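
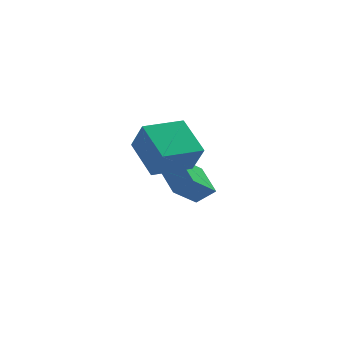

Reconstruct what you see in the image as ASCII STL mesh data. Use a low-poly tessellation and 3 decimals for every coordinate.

solid 
facet normal -0.556 -0.526 0.643
outer loop
vertex 1.257 1.569 0.488
vertex 0.423 1.633 -0.18
vertex 1.706 0.254 -0.2
endloop
endfacet
facet normal 0.779 -0.061 0.624
outer loop
vertex 2.797 1.287 -1.46
vertex 1.257 1.569 0.488
vertex 1.706 0.254 -0.2
endloop
endfacet
facet normal -0.556 -0.527 0.643
outer loop
vertex 1.706 0.254 -0.2
vertex 0.423 1.633 -0.18
vertex 0.873 0.319 -0.868
endloop
endfacet
facet normal 0.290 -0.848 -0.444
outer loop
vertex 0.873 0.319 -0.868
vertex 2.797 1.287 -1.46
vertex 1.706 0.254 -0.2
endloop
endfacet
facet normal -0.290 0.848 0.444
outer loop
vertex 1.257 1.569 0.488
vertex 1.514 2.666 -1.44
vertex 0.423 1.633 -0.18
endloop
endfacet
facet normal 0.779 -0.060 0.624
outer loop
vertex 2.347 2.601 -0.772
vertex 1.257 1.569 0.488
vertex 2.797 1.287 -1.46
endloop
endfacet
facet normal -0.290 0.848 0.444
outer loop
vertex 2.347 2.601 -0.772
vertex 1.514 2.666 -1.44
vertex 1.257 1.569 0.488
endloop
endfacet
facet normal -0.779 0.060 -0.625
outer loop
vertex 0.423 1.633 -0.18
vertex 1.514 2.666 -1.44
vertex 0.873 0.319 -0.868
endloop
endfacet
facet normal 0.290 -0.848 -0.444
outer loop
vertex 1.963 1.351 -2.128
vertex 2.797 1.287 -1.46
vertex 0.873 0.319 -0.868
endloop
endfacet
facet normal -0.779 0.061 -0.624
outer loop
vertex 0.873 0.319 -0.868
vertex 1.514 2.666 -1.44
vertex 1.963 1.351 -2.128
endloop
endfacet
facet normal 0.556 0.527 -0.643
outer loop
vertex 1.963 1.351 -2.128
vertex 2.347 2.601 -0.772
vertex 2.797 1.287 -1.46
endloop
endfacet
facet normal 0.557 0.526 -0.643
outer loop
vertex 1.514 2.666 -1.44
vertex 2.347 2.601 -0.772
vertex 1.963 1.351 -2.128
endloop
endfacet
facet normal -0.906 -0.416 0.079
outer loop
vertex 0.002 -4.162 3.656
vertex -0.642 -2.589 4.569
vertex -0.39 -3.558 2.34
endloop
endfacet
facet normal 0.334 -0.815 -0.474
outer loop
vertex 1.322 -2.771 2.191
vertex 0.002 -4.162 3.656
vertex -0.39 -3.558 2.34
endloop
endfacet
facet normal -0.906 -0.417 0.079
outer loop
vertex -0.39 -3.558 2.34
vertex -0.642 -2.589 4.569
vertex -1.034 -1.985 3.254
endloop
endfacet
facet normal -0.261 0.403 -0.877
outer loop
vertex -1.034 -1.985 3.254
vertex 1.322 -2.771 2.191
vertex -0.39 -3.558 2.34
endloop
endfacet
facet normal 0.261 -0.402 0.877
outer loop
vertex 0.002 -4.162 3.656
vertex 1.07 -1.802 4.42
vertex -0.642 -2.589 4.569
endloop
endfacet
facet normal 0.333 -0.815 -0.474
outer loop
vertex 1.714 -3.375 3.506
vertex 0.002 -4.162 3.656
vertex 1.322 -2.771 2.191
endloop
endfacet
facet normal 0.262 -0.402 0.877
outer loop
vertex 1.714 -3.375 3.506
vertex 1.07 -1.802 4.42
vertex 0.002 -4.162 3.656
endloop
endfacet
facet normal -0.333 0.815 0.474
outer loop
vertex -0.642 -2.589 4.569
vertex 1.07 -1.802 4.42
vertex -1.034 -1.985 3.254
endloop
endfacet
facet normal -0.262 0.402 -0.877
outer loop
vertex 0.678 -1.198 3.104
vertex 1.322 -2.771 2.191
vertex -1.034 -1.985 3.254
endloop
endfacet
facet normal -0.333 0.815 0.473
outer loop
vertex -1.034 -1.985 3.254
vertex 1.07 -1.802 4.42
vertex 0.678 -1.198 3.104
endloop
endfacet
facet normal 0.906 0.416 -0.079
outer loop
vertex 0.678 -1.198 3.104
vertex 1.714 -3.375 3.506
vertex 1.322 -2.771 2.191
endloop
endfacet
facet normal 0.906 0.417 -0.079
outer loop
vertex 1.07 -1.802 4.42
vertex 1.714 -3.375 3.506
vertex 0.678 -1.198 3.104
endloop
endfacet

endsolid


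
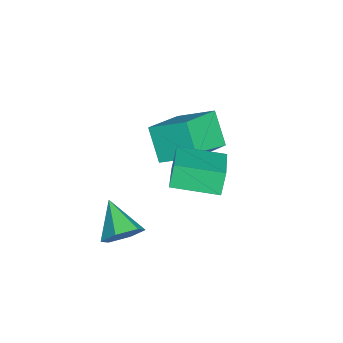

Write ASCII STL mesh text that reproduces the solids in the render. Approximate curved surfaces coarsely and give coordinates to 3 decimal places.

solid 
facet normal 0.694 0.472 -0.544
outer loop
vertex 2.468 -2.174 -1.096
vertex 1.976 -1.432 -1.08
vertex 2.578 -1.581 -0.442
endloop
endfacet
facet normal 0.357 -0.721 0.594
outer loop
vertex 2.468 -2.174 -1.096
vertex 2.578 -1.581 -0.442
vertex 0.804 -2.228 -0.16
endloop
endfacet
facet normal 0.694 0.471 -0.545
outer loop
vertex 2.578 -1.581 -0.442
vertex 1.976 -1.432 -1.08
vertex 2.087 -0.839 -0.426
endloop
endfacet
facet normal 0.133 0.067 0.989
outer loop
vertex 2.578 -1.581 -0.442
vertex 2.087 -0.839 -0.426
vertex 0.804 -2.228 -0.16
endloop
endfacet
facet normal 0.694 0.471 -0.545
outer loop
vertex 2.087 -0.839 -0.426
vertex 1.976 -1.432 -1.08
vertex 1.485 -0.69 -1.064
endloop
endfacet
facet normal -0.512 0.592 0.622
outer loop
vertex 2.087 -0.839 -0.426
vertex 1.485 -0.69 -1.064
vertex 0.804 -2.228 -0.16
endloop
endfacet
facet normal 0.694 0.471 -0.545
outer loop
vertex 1.485 -0.69 -1.064
vertex 1.976 -1.432 -1.08
vertex 1.374 -1.283 -1.718
endloop
endfacet
facet normal -0.933 0.330 -0.141
outer loop
vertex 1.485 -0.69 -1.064
vertex 1.374 -1.283 -1.718
vertex 0.804 -2.228 -0.16
endloop
endfacet
facet normal 0.694 0.472 -0.544
outer loop
vertex 1.374 -1.283 -1.718
vertex 1.976 -1.432 -1.08
vertex 1.866 -2.025 -1.734
endloop
endfacet
facet normal -0.708 -0.458 -0.537
outer loop
vertex 1.374 -1.283 -1.718
vertex 1.866 -2.025 -1.734
vertex 0.804 -2.228 -0.16
endloop
endfacet
facet normal 0.694 0.472 -0.544
outer loop
vertex 1.866 -2.025 -1.734
vertex 1.976 -1.432 -1.08
vertex 2.468 -2.174 -1.096
endloop
endfacet
facet normal -0.064 -0.983 -0.170
outer loop
vertex 1.866 -2.025 -1.734
vertex 2.468 -2.174 -1.096
vertex 0.804 -2.228 -0.16
endloop
endfacet
facet normal -0.499 -0.353 0.791
outer loop
vertex -1.777 -1.237 2.073
vertex -1.514 0.276 2.913
vertex -3.629 -0.458 1.252
endloop
endfacet
facet normal -0.151 -0.864 -0.480
outer loop
vertex -2.806 0.124 -0.053
vertex -1.777 -1.237 2.073
vertex -3.629 -0.458 1.252
endloop
endfacet
facet normal -0.499 -0.353 0.791
outer loop
vertex -3.629 -0.458 1.252
vertex -1.514 0.276 2.913
vertex -3.366 1.054 2.093
endloop
endfacet
facet normal -0.853 0.359 -0.378
outer loop
vertex -3.366 1.054 2.093
vertex -2.806 0.124 -0.053
vertex -3.629 -0.458 1.252
endloop
endfacet
facet normal 0.853 -0.358 0.378
outer loop
vertex -1.777 -1.237 2.073
vertex -0.691 0.858 1.608
vertex -1.514 0.276 2.913
endloop
endfacet
facet normal -0.150 -0.864 -0.480
outer loop
vertex -0.954 -0.654 0.767
vertex -1.777 -1.237 2.073
vertex -2.806 0.124 -0.053
endloop
endfacet
facet normal 0.854 -0.359 0.378
outer loop
vertex -0.954 -0.654 0.767
vertex -0.691 0.858 1.608
vertex -1.777 -1.237 2.073
endloop
endfacet
facet normal 0.150 0.864 0.480
outer loop
vertex -1.514 0.276 2.913
vertex -0.691 0.858 1.608
vertex -3.366 1.054 2.093
endloop
endfacet
facet normal -0.854 0.358 -0.378
outer loop
vertex -2.543 1.637 0.787
vertex -2.806 0.124 -0.053
vertex -3.366 1.054 2.093
endloop
endfacet
facet normal 0.150 0.864 0.480
outer loop
vertex -3.366 1.054 2.093
vertex -0.691 0.858 1.608
vertex -2.543 1.637 0.787
endloop
endfacet
facet normal 0.499 0.353 -0.792
outer loop
vertex -2.543 1.637 0.787
vertex -0.954 -0.654 0.767
vertex -2.806 0.124 -0.053
endloop
endfacet
facet normal 0.499 0.353 -0.791
outer loop
vertex -0.691 0.858 1.608
vertex -0.954 -0.654 0.767
vertex -2.543 1.637 0.787
endloop
endfacet
facet normal -0.921 -0.136 -0.366
outer loop
vertex 0.343 0.276 3.138
vertex 0.182 2.128 2.857
vertex 0.735 0.166 2.192
endloop
endfacet
facet normal 0.085 -0.985 0.150
outer loop
vertex 2.678 0.452 2.963
vertex 0.343 0.276 3.138
vertex 0.735 0.166 2.192
endloop
endfacet
facet normal -0.921 -0.136 -0.366
outer loop
vertex 0.735 0.166 2.192
vertex 0.182 2.128 2.857
vertex 0.574 2.018 1.911
endloop
endfacet
facet normal 0.380 -0.106 -0.919
outer loop
vertex 0.574 2.018 1.911
vertex 2.678 0.452 2.963
vertex 0.735 0.166 2.192
endloop
endfacet
facet normal -0.380 0.106 0.919
outer loop
vertex 0.343 0.276 3.138
vertex 2.125 2.414 3.628
vertex 0.182 2.128 2.857
endloop
endfacet
facet normal 0.085 -0.985 0.150
outer loop
vertex 2.286 0.562 3.909
vertex 0.343 0.276 3.138
vertex 2.678 0.452 2.963
endloop
endfacet
facet normal -0.380 0.106 0.919
outer loop
vertex 2.286 0.562 3.909
vertex 2.125 2.414 3.628
vertex 0.343 0.276 3.138
endloop
endfacet
facet normal -0.085 0.985 -0.150
outer loop
vertex 0.182 2.128 2.857
vertex 2.125 2.414 3.628
vertex 0.574 2.018 1.911
endloop
endfacet
facet normal 0.380 -0.106 -0.919
outer loop
vertex 2.517 2.304 2.682
vertex 2.678 0.452 2.963
vertex 0.574 2.018 1.911
endloop
endfacet
facet normal -0.085 0.985 -0.150
outer loop
vertex 0.574 2.018 1.911
vertex 2.125 2.414 3.628
vertex 2.517 2.304 2.682
endloop
endfacet
facet normal 0.921 0.136 0.366
outer loop
vertex 2.517 2.304 2.682
vertex 2.286 0.562 3.909
vertex 2.678 0.452 2.963
endloop
endfacet
facet normal 0.921 0.136 0.366
outer loop
vertex 2.125 2.414 3.628
vertex 2.286 0.562 3.909
vertex 2.517 2.304 2.682
endloop
endfacet

endsolid


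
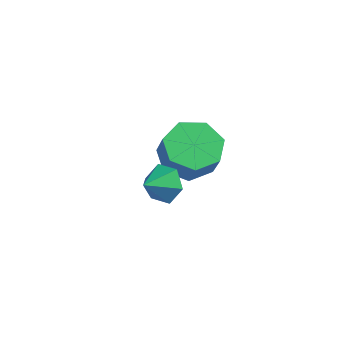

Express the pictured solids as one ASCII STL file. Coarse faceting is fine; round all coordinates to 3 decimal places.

solid 
facet normal -0.091 0.893 -0.441
outer loop
vertex -0.405 -0.228 0.485
vertex -0.946 -0.024 1.009
vertex -0.192 0.122 1.149
endloop
endfacet
facet normal 0.845 -0.535 0.011
outer loop
vertex -0.405 -0.228 0.485
vertex -0.192 0.122 1.149
vertex -0.854 -0.916 1.451
endloop
endfacet
facet normal -0.091 0.893 -0.441
outer loop
vertex -0.192 0.122 1.149
vertex -0.946 -0.024 1.009
vertex -0.733 0.326 1.673
endloop
endfacet
facet normal 0.643 -0.195 0.740
outer loop
vertex -0.192 0.122 1.149
vertex -0.733 0.326 1.673
vertex -0.854 -0.916 1.451
endloop
endfacet
facet normal -0.091 0.893 -0.441
outer loop
vertex -0.733 0.326 1.673
vertex -0.946 -0.024 1.009
vertex -1.486 0.18 1.533
endloop
endfacet
facet normal -0.150 -0.160 0.976
outer loop
vertex -0.733 0.326 1.673
vertex -1.486 0.18 1.533
vertex -0.854 -0.916 1.451
endloop
endfacet
facet normal -0.091 0.892 -0.442
outer loop
vertex -1.486 0.18 1.533
vertex -0.946 -0.024 1.009
vertex -1.699 -0.17 0.87
endloop
endfacet
facet normal -0.742 -0.464 0.483
outer loop
vertex -1.486 0.18 1.533
vertex -1.699 -0.17 0.87
vertex -0.854 -0.916 1.451
endloop
endfacet
facet normal -0.091 0.892 -0.442
outer loop
vertex -1.699 -0.17 0.87
vertex -0.946 -0.024 1.009
vertex -1.159 -0.374 0.346
endloop
endfacet
facet normal -0.542 -0.804 -0.245
outer loop
vertex -1.699 -0.17 0.87
vertex -1.159 -0.374 0.346
vertex -0.854 -0.916 1.451
endloop
endfacet
facet normal -0.091 0.892 -0.442
outer loop
vertex -1.159 -0.374 0.346
vertex -0.946 -0.024 1.009
vertex -0.405 -0.228 0.485
endloop
endfacet
facet normal 0.251 -0.840 -0.481
outer loop
vertex -1.159 -0.374 0.346
vertex -0.405 -0.228 0.485
vertex -0.854 -0.916 1.451
endloop
endfacet
facet normal -0.511 0.210 -0.834
outer loop
vertex -3.44 3.043 -2.011
vertex -4.18 3.584 -1.421
vertex -3.269 3.965 -1.883
endloop
endfacet
facet normal 0.840 -0.082 -0.536
outer loop
vertex -3.44 3.043 -2.011
vertex -3.269 3.965 -1.883
vertex -2.74 2.755 -0.869
endloop
endfacet
facet normal 0.840 -0.082 -0.536
outer loop
vertex -2.74 2.755 -0.869
vertex -3.269 3.965 -1.883
vertex -2.569 3.677 -0.741
endloop
endfacet
facet normal 0.511 -0.210 0.834
outer loop
vertex -2.74 2.755 -0.869
vertex -2.569 3.677 -0.741
vertex -3.48 3.296 -0.279
endloop
endfacet
facet normal -0.511 0.211 -0.834
outer loop
vertex -3.269 3.965 -1.883
vertex -4.18 3.584 -1.421
vertex -3.784 4.6 -1.407
endloop
endfacet
facet normal 0.665 0.711 -0.229
outer loop
vertex -3.269 3.965 -1.883
vertex -3.784 4.6 -1.407
vertex -2.569 3.677 -0.741
endloop
endfacet
facet normal 0.665 0.711 -0.229
outer loop
vertex -2.569 3.677 -0.741
vertex -3.784 4.6 -1.407
vertex -3.084 4.312 -0.265
endloop
endfacet
facet normal 0.511 -0.211 0.834
outer loop
vertex -2.569 3.677 -0.741
vertex -3.084 4.312 -0.265
vertex -3.48 3.296 -0.279
endloop
endfacet
facet normal -0.511 0.210 -0.834
outer loop
vertex -3.784 4.6 -1.407
vertex -4.18 3.584 -1.421
vertex -4.597 4.47 -0.942
endloop
endfacet
facet normal -0.011 0.968 0.251
outer loop
vertex -3.784 4.6 -1.407
vertex -4.597 4.47 -0.942
vertex -3.084 4.312 -0.265
endloop
endfacet
facet normal -0.011 0.968 0.251
outer loop
vertex -3.084 4.312 -0.265
vertex -4.597 4.47 -0.942
vertex -3.897 4.182 0.2
endloop
endfacet
facet normal 0.511 -0.210 0.834
outer loop
vertex -3.084 4.312 -0.265
vertex -3.897 4.182 0.2
vertex -3.48 3.296 -0.279
endloop
endfacet
facet normal -0.511 0.210 -0.834
outer loop
vertex -4.597 4.47 -0.942
vertex -4.18 3.584 -1.421
vertex -5.096 3.673 -0.837
endloop
endfacet
facet normal -0.679 0.496 0.541
outer loop
vertex -4.597 4.47 -0.942
vertex -5.096 3.673 -0.837
vertex -3.897 4.182 0.2
endloop
endfacet
facet normal -0.679 0.496 0.541
outer loop
vertex -3.897 4.182 0.2
vertex -5.096 3.673 -0.837
vertex -4.396 3.385 0.305
endloop
endfacet
facet normal 0.511 -0.210 0.834
outer loop
vertex -3.897 4.182 0.2
vertex -4.396 3.385 0.305
vertex -3.48 3.296 -0.279
endloop
endfacet
facet normal -0.511 0.210 -0.833
outer loop
vertex -5.096 3.673 -0.837
vertex -4.18 3.584 -1.421
vertex -4.905 2.809 -1.172
endloop
endfacet
facet normal -0.836 -0.349 0.424
outer loop
vertex -5.096 3.673 -0.837
vertex -4.905 2.809 -1.172
vertex -4.396 3.385 0.305
endloop
endfacet
facet normal -0.836 -0.349 0.424
outer loop
vertex -4.396 3.385 0.305
vertex -4.905 2.809 -1.172
vertex -4.205 2.521 -0.03
endloop
endfacet
facet normal 0.511 -0.210 0.833
outer loop
vertex -4.396 3.385 0.305
vertex -4.205 2.521 -0.03
vertex -3.48 3.296 -0.279
endloop
endfacet
facet normal -0.511 0.211 -0.833
outer loop
vertex -4.905 2.809 -1.172
vertex -4.18 3.584 -1.421
vertex -4.168 2.529 -1.695
endloop
endfacet
facet normal -0.363 -0.932 -0.013
outer loop
vertex -4.905 2.809 -1.172
vertex -4.168 2.529 -1.695
vertex -4.205 2.521 -0.03
endloop
endfacet
facet normal -0.363 -0.932 -0.013
outer loop
vertex -4.205 2.521 -0.03
vertex -4.168 2.529 -1.695
vertex -3.468 2.241 -0.553
endloop
endfacet
facet normal 0.511 -0.211 0.833
outer loop
vertex -4.205 2.521 -0.03
vertex -3.468 2.241 -0.553
vertex -3.48 3.296 -0.279
endloop
endfacet
facet normal -0.511 0.211 -0.834
outer loop
vertex -4.168 2.529 -1.695
vertex -4.18 3.584 -1.421
vertex -3.44 3.043 -2.011
endloop
endfacet
facet normal 0.383 -0.813 -0.440
outer loop
vertex -4.168 2.529 -1.695
vertex -3.44 3.043 -2.011
vertex -3.468 2.241 -0.553
endloop
endfacet
facet normal 0.383 -0.813 -0.440
outer loop
vertex -3.468 2.241 -0.553
vertex -3.44 3.043 -2.011
vertex -2.74 2.755 -0.869
endloop
endfacet
facet normal 0.511 -0.211 0.834
outer loop
vertex -3.468 2.241 -0.553
vertex -2.74 2.755 -0.869
vertex -3.48 3.296 -0.279
endloop
endfacet

endsolid


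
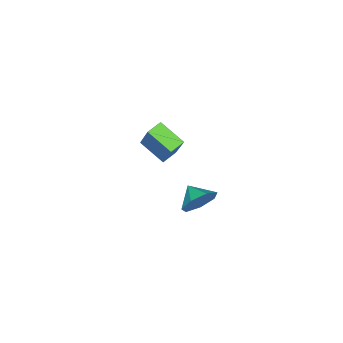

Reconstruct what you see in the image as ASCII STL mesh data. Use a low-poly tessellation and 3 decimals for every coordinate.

solid 
facet normal -0.354 -0.444 -0.823
outer loop
vertex -0.628 -0.844 1.085
vertex -1.394 -0.66 1.315
vertex -0.539 0.448 0.35
endloop
endfacet
facet normal 0.933 -0.224 -0.281
outer loop
vertex 0.174 1.34 2.005
vertex -0.628 -0.844 1.085
vertex -0.539 0.448 0.35
endloop
endfacet
facet normal -0.354 -0.444 -0.823
outer loop
vertex -0.539 0.448 0.35
vertex -1.394 -0.66 1.315
vertex -1.304 0.632 0.58
endloop
endfacet
facet normal 0.060 0.868 -0.494
outer loop
vertex -1.304 0.632 0.58
vertex 0.174 1.34 2.005
vertex -0.539 0.448 0.35
endloop
endfacet
facet normal -0.060 -0.868 0.494
outer loop
vertex -0.628 -0.844 1.085
vertex -0.681 0.232 2.97
vertex -1.394 -0.66 1.315
endloop
endfacet
facet normal 0.933 -0.225 -0.280
outer loop
vertex 0.084 0.048 2.74
vertex -0.628 -0.844 1.085
vertex 0.174 1.34 2.005
endloop
endfacet
facet normal -0.060 -0.868 0.494
outer loop
vertex 0.084 0.048 2.74
vertex -0.681 0.232 2.97
vertex -0.628 -0.844 1.085
endloop
endfacet
facet normal -0.933 0.225 0.281
outer loop
vertex -1.394 -0.66 1.315
vertex -0.681 0.232 2.97
vertex -1.304 0.632 0.58
endloop
endfacet
facet normal 0.060 0.868 -0.494
outer loop
vertex -0.592 1.524 2.235
vertex 0.174 1.34 2.005
vertex -1.304 0.632 0.58
endloop
endfacet
facet normal -0.933 0.224 0.281
outer loop
vertex -1.304 0.632 0.58
vertex -0.681 0.232 2.97
vertex -0.592 1.524 2.235
endloop
endfacet
facet normal 0.354 0.444 0.823
outer loop
vertex -0.592 1.524 2.235
vertex 0.084 0.048 2.74
vertex 0.174 1.34 2.005
endloop
endfacet
facet normal 0.354 0.444 0.823
outer loop
vertex -0.681 0.232 2.97
vertex 0.084 0.048 2.74
vertex -0.592 1.524 2.235
endloop
endfacet
facet normal 0.367 0.827 -0.426
outer loop
vertex -2.342 0.522 -4.613
vertex -2.684 1.063 -3.859
vertex -1.802 0.623 -3.952
endloop
endfacet
facet normal 0.308 -0.945 -0.107
outer loop
vertex -2.342 0.522 -4.613
vertex -1.802 0.623 -3.952
vertex -3.096 0.137 -3.381
endloop
endfacet
facet normal 0.367 0.827 -0.426
outer loop
vertex -1.802 0.623 -3.952
vertex -2.684 1.063 -3.859
vertex -1.928 1.056 -3.221
endloop
endfacet
facet normal 0.490 -0.710 0.505
outer loop
vertex -1.802 0.623 -3.952
vertex -1.928 1.056 -3.221
vertex -3.096 0.137 -3.381
endloop
endfacet
facet normal 0.367 0.827 -0.426
outer loop
vertex -1.928 1.056 -3.221
vertex -2.684 1.063 -3.859
vertex -2.623 1.494 -2.969
endloop
endfacet
facet normal 0.131 -0.330 0.935
outer loop
vertex -1.928 1.056 -3.221
vertex -2.623 1.494 -2.969
vertex -3.096 0.137 -3.381
endloop
endfacet
facet normal 0.367 0.827 -0.426
outer loop
vertex -2.623 1.494 -2.969
vertex -2.684 1.063 -3.859
vertex -3.364 1.607 -3.388
endloop
endfacet
facet normal -0.500 -0.087 0.861
outer loop
vertex -2.623 1.494 -2.969
vertex -3.364 1.607 -3.388
vertex -3.096 0.137 -3.381
endloop
endfacet
facet normal 0.367 0.827 -0.426
outer loop
vertex -3.364 1.607 -3.388
vertex -2.684 1.063 -3.859
vertex -3.594 1.311 -4.161
endloop
endfacet
facet normal -0.926 -0.167 0.339
outer loop
vertex -3.364 1.607 -3.388
vertex -3.594 1.311 -4.161
vertex -3.096 0.137 -3.381
endloop
endfacet
facet normal 0.367 0.827 -0.426
outer loop
vertex -3.594 1.311 -4.161
vertex -2.684 1.063 -3.859
vertex -3.139 0.828 -4.706
endloop
endfacet
facet normal -0.827 -0.509 -0.239
outer loop
vertex -3.594 1.311 -4.161
vertex -3.139 0.828 -4.706
vertex -3.096 0.137 -3.381
endloop
endfacet
facet normal 0.367 0.827 -0.427
outer loop
vertex -3.139 0.828 -4.706
vertex -2.684 1.063 -3.859
vertex -2.342 0.522 -4.613
endloop
endfacet
facet normal -0.277 -0.856 -0.437
outer loop
vertex -3.139 0.828 -4.706
vertex -2.342 0.522 -4.613
vertex -3.096 0.137 -3.381
endloop
endfacet

endsolid


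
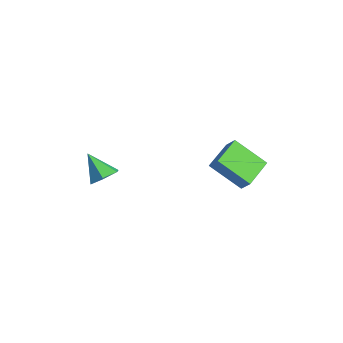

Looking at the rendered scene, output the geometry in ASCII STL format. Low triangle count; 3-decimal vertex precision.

solid 
facet normal -0.520 -0.583 0.624
outer loop
vertex 3.851 2.07 -0.126
vertex 2.797 3.515 0.345
vertex 3.285 1.871 -0.783
endloop
endfacet
facet normal 0.570 -0.781 -0.255
outer loop
vertex 4.403 3.125 -2.125
vertex 3.851 2.07 -0.126
vertex 3.285 1.871 -0.783
endloop
endfacet
facet normal -0.521 -0.583 0.624
outer loop
vertex 3.285 1.871 -0.783
vertex 2.797 3.515 0.345
vertex 2.231 3.317 -0.312
endloop
endfacet
facet normal -0.636 -0.223 -0.739
outer loop
vertex 2.231 3.317 -0.312
vertex 4.403 3.125 -2.125
vertex 3.285 1.871 -0.783
endloop
endfacet
facet normal 0.636 0.223 0.739
outer loop
vertex 3.851 2.07 -0.126
vertex 3.915 4.769 -0.997
vertex 2.797 3.515 0.345
endloop
endfacet
facet normal 0.570 -0.781 -0.255
outer loop
vertex 4.969 3.323 -1.468
vertex 3.851 2.07 -0.126
vertex 4.403 3.125 -2.125
endloop
endfacet
facet normal 0.636 0.223 0.738
outer loop
vertex 4.969 3.323 -1.468
vertex 3.915 4.769 -0.997
vertex 3.851 2.07 -0.126
endloop
endfacet
facet normal -0.570 0.781 0.255
outer loop
vertex 2.797 3.515 0.345
vertex 3.915 4.769 -0.997
vertex 2.231 3.317 -0.312
endloop
endfacet
facet normal -0.636 -0.223 -0.739
outer loop
vertex 3.349 4.57 -1.654
vertex 4.403 3.125 -2.125
vertex 2.231 3.317 -0.312
endloop
endfacet
facet normal -0.570 0.781 0.254
outer loop
vertex 2.231 3.317 -0.312
vertex 3.915 4.769 -0.997
vertex 3.349 4.57 -1.654
endloop
endfacet
facet normal 0.520 0.583 -0.624
outer loop
vertex 3.349 4.57 -1.654
vertex 4.969 3.323 -1.468
vertex 4.403 3.125 -2.125
endloop
endfacet
facet normal 0.520 0.583 -0.625
outer loop
vertex 3.915 4.769 -0.997
vertex 4.969 3.323 -1.468
vertex 3.349 4.57 -1.654
endloop
endfacet
facet normal 0.598 0.289 -0.747
outer loop
vertex -1.758 -1.768 -4.034
vertex -2.481 -1.404 -4.472
vertex -1.993 -0.891 -3.883
endloop
endfacet
facet normal 0.447 -0.034 0.894
outer loop
vertex -1.758 -1.768 -4.034
vertex -1.993 -0.891 -3.883
vertex -3.539 -1.916 -3.148
endloop
endfacet
facet normal 0.598 0.289 -0.747
outer loop
vertex -1.993 -0.891 -3.883
vertex -2.481 -1.404 -4.472
vertex -2.716 -0.528 -4.321
endloop
endfacet
facet normal -0.102 0.677 0.729
outer loop
vertex -1.993 -0.891 -3.883
vertex -2.716 -0.528 -4.321
vertex -3.539 -1.916 -3.148
endloop
endfacet
facet normal 0.597 0.289 -0.748
outer loop
vertex -2.716 -0.528 -4.321
vertex -2.481 -1.404 -4.472
vertex -3.204 -1.041 -4.909
endloop
endfacet
facet normal -0.794 0.591 0.143
outer loop
vertex -2.716 -0.528 -4.321
vertex -3.204 -1.041 -4.909
vertex -3.539 -1.916 -3.148
endloop
endfacet
facet normal 0.597 0.290 -0.748
outer loop
vertex -3.204 -1.041 -4.909
vertex -2.481 -1.404 -4.472
vertex -2.968 -1.917 -5.06
endloop
endfacet
facet normal -0.938 -0.204 -0.280
outer loop
vertex -3.204 -1.041 -4.909
vertex -2.968 -1.917 -5.06
vertex -3.539 -1.916 -3.148
endloop
endfacet
facet normal 0.598 0.289 -0.747
outer loop
vertex -2.968 -1.917 -5.06
vertex -2.481 -1.404 -4.472
vertex -2.245 -2.281 -4.622
endloop
endfacet
facet normal -0.390 -0.914 -0.116
outer loop
vertex -2.968 -1.917 -5.06
vertex -2.245 -2.281 -4.622
vertex -3.539 -1.916 -3.148
endloop
endfacet
facet normal 0.598 0.289 -0.747
outer loop
vertex -2.245 -2.281 -4.622
vertex -2.481 -1.404 -4.472
vertex -1.758 -1.768 -4.034
endloop
endfacet
facet normal 0.303 -0.828 0.471
outer loop
vertex -2.245 -2.281 -4.622
vertex -1.758 -1.768 -4.034
vertex -3.539 -1.916 -3.148
endloop
endfacet

endsolid


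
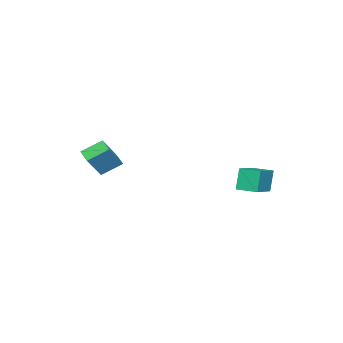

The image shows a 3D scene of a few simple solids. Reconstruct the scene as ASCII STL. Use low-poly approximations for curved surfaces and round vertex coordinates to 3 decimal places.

solid 
facet normal -0.948 -0.054 -0.314
outer loop
vertex -2.498 2.495 -1.911
vertex -2.563 3.643 -1.912
vertex -2.072 2.518 -3.202
endloop
endfacet
facet normal 0.057 -0.998 0.001
outer loop
vertex -0.337 2.617 -2.628
vertex -2.498 2.495 -1.911
vertex -2.072 2.518 -3.202
endloop
endfacet
facet normal -0.948 -0.054 -0.314
outer loop
vertex -2.072 2.518 -3.202
vertex -2.563 3.643 -1.912
vertex -2.137 3.666 -3.203
endloop
endfacet
facet normal 0.313 0.017 -0.950
outer loop
vertex -2.137 3.666 -3.203
vertex -0.337 2.617 -2.628
vertex -2.072 2.518 -3.202
endloop
endfacet
facet normal -0.313 -0.017 0.950
outer loop
vertex -2.498 2.495 -1.911
vertex -0.828 3.742 -1.338
vertex -2.563 3.643 -1.912
endloop
endfacet
facet normal 0.057 -0.998 0.001
outer loop
vertex -0.763 2.594 -1.337
vertex -2.498 2.495 -1.911
vertex -0.337 2.617 -2.628
endloop
endfacet
facet normal -0.313 -0.017 0.950
outer loop
vertex -0.763 2.594 -1.337
vertex -0.828 3.742 -1.338
vertex -2.498 2.495 -1.911
endloop
endfacet
facet normal -0.057 0.998 -0.001
outer loop
vertex -2.563 3.643 -1.912
vertex -0.828 3.742 -1.338
vertex -2.137 3.666 -3.203
endloop
endfacet
facet normal 0.313 0.017 -0.950
outer loop
vertex -0.402 3.765 -2.629
vertex -0.337 2.617 -2.628
vertex -2.137 3.666 -3.203
endloop
endfacet
facet normal -0.057 0.998 -0.001
outer loop
vertex -2.137 3.666 -3.203
vertex -0.828 3.742 -1.338
vertex -0.402 3.765 -2.629
endloop
endfacet
facet normal 0.948 0.054 0.314
outer loop
vertex -0.402 3.765 -2.629
vertex -0.763 2.594 -1.337
vertex -0.337 2.617 -2.628
endloop
endfacet
facet normal 0.948 0.054 0.314
outer loop
vertex -0.828 3.742 -1.338
vertex -0.763 2.594 -1.337
vertex -0.402 3.765 -2.629
endloop
endfacet
facet normal -0.624 0.109 -0.774
outer loop
vertex 1.462 -4.49 -1.676
vertex 0.754 -3.618 -0.982
vertex 1.99 -3.798 -2.005
endloop
endfacet
facet normal 0.537 -0.660 -0.526
outer loop
vertex 3.046 -3.982 -0.698
vertex 1.462 -4.49 -1.676
vertex 1.99 -3.798 -2.005
endloop
endfacet
facet normal -0.624 0.109 -0.774
outer loop
vertex 1.99 -3.798 -2.005
vertex 0.754 -3.618 -0.982
vertex 1.282 -2.927 -1.311
endloop
endfacet
facet normal 0.568 0.743 -0.354
outer loop
vertex 1.282 -2.927 -1.311
vertex 3.046 -3.982 -0.698
vertex 1.99 -3.798 -2.005
endloop
endfacet
facet normal -0.568 -0.743 0.354
outer loop
vertex 1.462 -4.49 -1.676
vertex 1.81 -3.802 0.325
vertex 0.754 -3.618 -0.982
endloop
endfacet
facet normal 0.536 -0.660 -0.526
outer loop
vertex 2.518 -4.673 -0.369
vertex 1.462 -4.49 -1.676
vertex 3.046 -3.982 -0.698
endloop
endfacet
facet normal -0.567 -0.743 0.354
outer loop
vertex 2.518 -4.673 -0.369
vertex 1.81 -3.802 0.325
vertex 1.462 -4.49 -1.676
endloop
endfacet
facet normal -0.536 0.660 0.526
outer loop
vertex 0.754 -3.618 -0.982
vertex 1.81 -3.802 0.325
vertex 1.282 -2.927 -1.311
endloop
endfacet
facet normal 0.568 0.743 -0.355
outer loop
vertex 2.338 -3.11 -0.004
vertex 3.046 -3.982 -0.698
vertex 1.282 -2.927 -1.311
endloop
endfacet
facet normal -0.537 0.660 0.526
outer loop
vertex 1.282 -2.927 -1.311
vertex 1.81 -3.802 0.325
vertex 2.338 -3.11 -0.004
endloop
endfacet
facet normal 0.624 -0.109 0.774
outer loop
vertex 2.338 -3.11 -0.004
vertex 2.518 -4.673 -0.369
vertex 3.046 -3.982 -0.698
endloop
endfacet
facet normal 0.624 -0.109 0.773
outer loop
vertex 1.81 -3.802 0.325
vertex 2.518 -4.673 -0.369
vertex 2.338 -3.11 -0.004
endloop
endfacet

endsolid


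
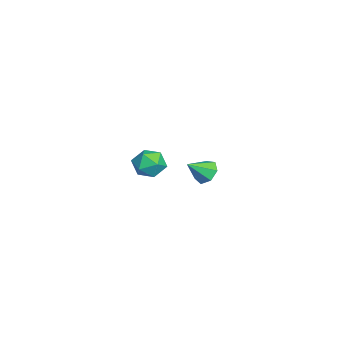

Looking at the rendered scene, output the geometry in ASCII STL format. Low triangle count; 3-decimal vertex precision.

solid 
facet normal -0.730 0.343 0.592
outer loop
vertex 3.067 -2.947 1.308
vertex 3.206 -3.588 1.851
vertex 3.626 -2.853 1.943
endloop
endfacet
facet normal -0.417 0.878 0.237
outer loop
vertex 3.067 -2.947 1.308
vertex 3.626 -2.853 1.943
vertex 3.81 -2.556 1.167
endloop
endfacet
facet normal -0.480 0.746 -0.461
outer loop
vertex 3.067 -2.947 1.308
vertex 3.81 -2.556 1.167
vertex 3.504 -3.107 0.594
endloop
endfacet
facet normal -0.833 0.130 -0.539
outer loop
vertex 3.067 -2.947 1.308
vertex 3.504 -3.107 0.594
vertex 3.131 -3.745 1.017
endloop
endfacet
facet normal -0.987 -0.120 0.111
outer loop
vertex 3.067 -2.947 1.308
vertex 3.131 -3.745 1.017
vertex 3.206 -3.588 1.851
endloop
endfacet
facet normal 0.277 0.874 0.400
outer loop
vertex 3.81 -2.556 1.167
vertex 3.626 -2.853 1.943
vertex 4.409 -2.955 1.623
endloop
endfacet
facet normal -0.229 0.009 0.973
outer loop
vertex 3.626 -2.853 1.943
vertex 3.206 -3.588 1.851
vertex 4.036 -3.593 2.046
endloop
endfacet
facet normal -0.643 -0.740 0.197
outer loop
vertex 3.206 -3.588 1.851
vertex 3.131 -3.745 1.017
vertex 3.73 -4.144 1.473
endloop
endfacet
facet normal -0.393 -0.337 -0.855
outer loop
vertex 3.131 -3.745 1.017
vertex 3.504 -3.107 0.594
vertex 3.914 -3.847 0.697
endloop
endfacet
facet normal 0.175 0.661 -0.729
outer loop
vertex 3.504 -3.107 0.594
vertex 3.81 -2.556 1.167
vertex 4.334 -3.112 0.789
endloop
endfacet
facet normal 0.833 -0.130 0.539
outer loop
vertex 4.473 -3.753 1.332
vertex 4.409 -2.955 1.623
vertex 4.036 -3.593 2.046
endloop
endfacet
facet normal 0.480 -0.746 0.461
outer loop
vertex 4.473 -3.753 1.332
vertex 4.036 -3.593 2.046
vertex 3.73 -4.144 1.473
endloop
endfacet
facet normal 0.417 -0.878 -0.237
outer loop
vertex 4.473 -3.753 1.332
vertex 3.73 -4.144 1.473
vertex 3.914 -3.847 0.697
endloop
endfacet
facet normal 0.730 -0.343 -0.592
outer loop
vertex 4.473 -3.753 1.332
vertex 3.914 -3.847 0.697
vertex 4.334 -3.112 0.789
endloop
endfacet
facet normal 0.987 0.120 -0.111
outer loop
vertex 4.473 -3.753 1.332
vertex 4.334 -3.112 0.789
vertex 4.409 -2.955 1.623
endloop
endfacet
facet normal 0.393 0.337 0.855
outer loop
vertex 4.036 -3.593 2.046
vertex 4.409 -2.955 1.623
vertex 3.626 -2.853 1.943
endloop
endfacet
facet normal -0.175 -0.661 0.729
outer loop
vertex 3.73 -4.144 1.473
vertex 4.036 -3.593 2.046
vertex 3.206 -3.588 1.851
endloop
endfacet
facet normal -0.277 -0.874 -0.400
outer loop
vertex 3.914 -3.847 0.697
vertex 3.73 -4.144 1.473
vertex 3.131 -3.745 1.017
endloop
endfacet
facet normal 0.229 -0.009 -0.973
outer loop
vertex 4.334 -3.112 0.789
vertex 3.914 -3.847 0.697
vertex 3.504 -3.107 0.594
endloop
endfacet
facet normal 0.643 0.740 -0.197
outer loop
vertex 4.409 -2.955 1.623
vertex 4.334 -3.112 0.789
vertex 3.81 -2.556 1.167
endloop
endfacet
facet normal -0.386 0.684 -0.619
outer loop
vertex -1.843 -0.717 -2.951
vertex -2.543 -0.962 -2.785
vertex -2.136 -0.42 -2.44
endloop
endfacet
facet normal 0.895 0.192 0.402
outer loop
vertex -1.843 -0.717 -2.951
vertex -2.136 -0.42 -2.44
vertex -2.037 -1.858 -1.975
endloop
endfacet
facet normal -0.386 0.684 -0.619
outer loop
vertex -2.136 -0.42 -2.44
vertex -2.543 -0.962 -2.785
vertex -2.736 -0.532 -2.189
endloop
endfacet
facet normal 0.317 0.312 0.896
outer loop
vertex -2.136 -0.42 -2.44
vertex -2.736 -0.532 -2.189
vertex -2.037 -1.858 -1.975
endloop
endfacet
facet normal -0.385 0.685 -0.619
outer loop
vertex -2.736 -0.532 -2.189
vertex -2.543 -0.962 -2.785
vertex -3.19 -0.967 -2.388
endloop
endfacet
facet normal -0.366 -0.043 0.930
outer loop
vertex -2.736 -0.532 -2.189
vertex -3.19 -0.967 -2.388
vertex -2.037 -1.858 -1.975
endloop
endfacet
facet normal -0.385 0.685 -0.618
outer loop
vertex -3.19 -0.967 -2.388
vertex -2.543 -0.962 -2.785
vertex -3.157 -1.398 -2.886
endloop
endfacet
facet normal -0.638 -0.603 0.480
outer loop
vertex -3.19 -0.967 -2.388
vertex -3.157 -1.398 -2.886
vertex -2.037 -1.858 -1.975
endloop
endfacet
facet normal -0.384 0.685 -0.619
outer loop
vertex -3.157 -1.398 -2.886
vertex -2.543 -0.962 -2.785
vertex -2.661 -1.501 -3.308
endloop
endfacet
facet normal -0.295 -0.948 -0.116
outer loop
vertex -3.157 -1.398 -2.886
vertex -2.661 -1.501 -3.308
vertex -2.037 -1.858 -1.975
endloop
endfacet
facet normal -0.386 0.684 -0.618
outer loop
vertex -2.661 -1.501 -3.308
vertex -2.543 -0.962 -2.785
vertex -2.076 -1.197 -3.337
endloop
endfacet
facet normal 0.405 -0.818 -0.409
outer loop
vertex -2.661 -1.501 -3.308
vertex -2.076 -1.197 -3.337
vertex -2.037 -1.858 -1.975
endloop
endfacet
facet normal -0.386 0.685 -0.618
outer loop
vertex -2.076 -1.197 -3.337
vertex -2.543 -0.962 -2.785
vertex -1.843 -0.717 -2.951
endloop
endfacet
facet normal 0.934 -0.311 -0.177
outer loop
vertex -2.076 -1.197 -3.337
vertex -1.843 -0.717 -2.951
vertex -2.037 -1.858 -1.975
endloop
endfacet

endsolid


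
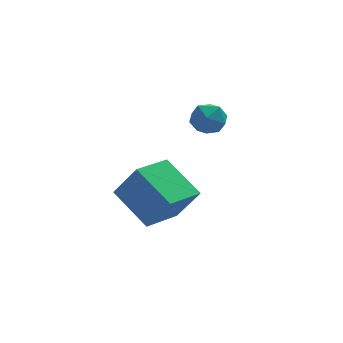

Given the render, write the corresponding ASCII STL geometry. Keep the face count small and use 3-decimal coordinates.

solid 
facet normal -0.760 -0.619 0.197
outer loop
vertex -0.122 -2.492 2.622
vertex -0.938 -1.973 1.105
vertex 0.865 -4.04 1.561
endloop
endfacet
facet normal 0.454 -0.289 0.843
outer loop
vertex 2.278 -2.887 1.195
vertex -0.122 -2.492 2.622
vertex 0.865 -4.04 1.561
endloop
endfacet
facet normal -0.760 -0.619 0.197
outer loop
vertex 0.865 -4.04 1.561
vertex -0.938 -1.973 1.105
vertex 0.048 -3.52 0.044
endloop
endfacet
facet normal 0.466 -0.730 -0.501
outer loop
vertex 0.048 -3.52 0.044
vertex 2.278 -2.887 1.195
vertex 0.865 -4.04 1.561
endloop
endfacet
facet normal -0.466 0.730 0.500
outer loop
vertex -0.122 -2.492 2.622
vertex 0.475 -0.82 0.739
vertex -0.938 -1.973 1.105
endloop
endfacet
facet normal 0.454 -0.289 0.843
outer loop
vertex 1.292 -1.34 2.256
vertex -0.122 -2.492 2.622
vertex 2.278 -2.887 1.195
endloop
endfacet
facet normal -0.465 0.730 0.501
outer loop
vertex 1.292 -1.34 2.256
vertex 0.475 -0.82 0.739
vertex -0.122 -2.492 2.622
endloop
endfacet
facet normal -0.454 0.289 -0.843
outer loop
vertex -0.938 -1.973 1.105
vertex 0.475 -0.82 0.739
vertex 0.048 -3.52 0.044
endloop
endfacet
facet normal 0.465 -0.730 -0.500
outer loop
vertex 1.462 -2.368 -0.322
vertex 2.278 -2.887 1.195
vertex 0.048 -3.52 0.044
endloop
endfacet
facet normal -0.454 0.289 -0.843
outer loop
vertex 0.048 -3.52 0.044
vertex 0.475 -0.82 0.739
vertex 1.462 -2.368 -0.322
endloop
endfacet
facet normal 0.760 0.619 -0.197
outer loop
vertex 1.462 -2.368 -0.322
vertex 1.292 -1.34 2.256
vertex 2.278 -2.887 1.195
endloop
endfacet
facet normal 0.760 0.619 -0.197
outer loop
vertex 0.475 -0.82 0.739
vertex 1.292 -1.34 2.256
vertex 1.462 -2.368 -0.322
endloop
endfacet
facet normal 0.137 0.369 0.919
outer loop
vertex 3.902 2.53 2.808
vertex 3.254 1.998 3.118
vertex 4.101 1.711 3.107
endloop
endfacet
facet normal 0.745 0.381 0.547
outer loop
vertex 3.902 2.53 2.808
vertex 4.101 1.711 3.107
vertex 4.488 2.021 2.364
endloop
endfacet
facet normal 0.637 0.770 -0.042
outer loop
vertex 3.902 2.53 2.808
vertex 4.488 2.021 2.364
vertex 3.881 2.499 1.915
endloop
endfacet
facet normal -0.039 0.999 -0.034
outer loop
vertex 3.902 2.53 2.808
vertex 3.881 2.499 1.915
vertex 3.118 2.485 2.381
endloop
endfacet
facet normal -0.348 0.751 0.561
outer loop
vertex 3.902 2.53 2.808
vertex 3.118 2.485 2.381
vertex 3.254 1.998 3.118
endloop
endfacet
facet normal 0.893 -0.288 0.345
outer loop
vertex 4.488 2.021 2.364
vertex 4.101 1.711 3.107
vertex 4.202 1.175 2.399
endloop
endfacet
facet normal -0.092 -0.307 0.947
outer loop
vertex 4.101 1.711 3.107
vertex 3.254 1.998 3.118
vertex 3.439 1.161 2.865
endloop
endfacet
facet normal -0.876 0.311 0.368
outer loop
vertex 3.254 1.998 3.118
vertex 3.118 2.485 2.381
vertex 2.832 1.639 2.416
endloop
endfacet
facet normal -0.375 0.712 -0.593
outer loop
vertex 3.118 2.485 2.381
vertex 3.881 2.499 1.915
vertex 3.219 1.949 1.673
endloop
endfacet
facet normal 0.718 0.342 -0.606
outer loop
vertex 3.881 2.499 1.915
vertex 4.488 2.021 2.364
vertex 4.066 1.662 1.662
endloop
endfacet
facet normal 0.039 -0.999 0.034
outer loop
vertex 3.418 1.13 1.972
vertex 4.202 1.175 2.399
vertex 3.439 1.161 2.865
endloop
endfacet
facet normal -0.637 -0.770 0.042
outer loop
vertex 3.418 1.13 1.972
vertex 3.439 1.161 2.865
vertex 2.832 1.639 2.416
endloop
endfacet
facet normal -0.745 -0.381 -0.547
outer loop
vertex 3.418 1.13 1.972
vertex 2.832 1.639 2.416
vertex 3.219 1.949 1.673
endloop
endfacet
facet normal -0.137 -0.369 -0.919
outer loop
vertex 3.418 1.13 1.972
vertex 3.219 1.949 1.673
vertex 4.066 1.662 1.662
endloop
endfacet
facet normal 0.348 -0.751 -0.561
outer loop
vertex 3.418 1.13 1.972
vertex 4.066 1.662 1.662
vertex 4.202 1.175 2.399
endloop
endfacet
facet normal 0.375 -0.712 0.593
outer loop
vertex 3.439 1.161 2.865
vertex 4.202 1.175 2.399
vertex 4.101 1.711 3.107
endloop
endfacet
facet normal -0.718 -0.342 0.606
outer loop
vertex 2.832 1.639 2.416
vertex 3.439 1.161 2.865
vertex 3.254 1.998 3.118
endloop
endfacet
facet normal -0.893 0.288 -0.345
outer loop
vertex 3.219 1.949 1.673
vertex 2.832 1.639 2.416
vertex 3.118 2.485 2.381
endloop
endfacet
facet normal 0.092 0.307 -0.947
outer loop
vertex 4.066 1.662 1.662
vertex 3.219 1.949 1.673
vertex 3.881 2.499 1.915
endloop
endfacet
facet normal 0.876 -0.311 -0.368
outer loop
vertex 4.202 1.175 2.399
vertex 4.066 1.662 1.662
vertex 4.488 2.021 2.364
endloop
endfacet

endsolid


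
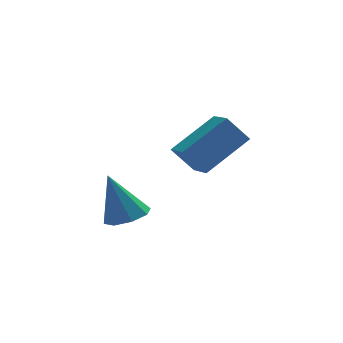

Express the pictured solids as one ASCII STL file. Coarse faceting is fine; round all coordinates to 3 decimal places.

solid 
facet normal 0.292 -0.211 -0.933
outer loop
vertex 0.039 -0.458 -2.893
vertex -0.716 -0.481 -3.124
vertex -0.163 0.081 -3.078
endloop
endfacet
facet normal 0.722 0.451 0.525
outer loop
vertex 0.039 -0.458 -2.893
vertex -0.163 0.081 -3.078
vertex -1.244 -0.099 -1.436
endloop
endfacet
facet normal 0.292 -0.211 -0.933
outer loop
vertex -0.163 0.081 -3.078
vertex -0.716 -0.481 -3.124
vertex -0.689 0.291 -3.29
endloop
endfacet
facet normal 0.260 0.926 0.273
outer loop
vertex -0.163 0.081 -3.078
vertex -0.689 0.291 -3.29
vertex -1.244 -0.099 -1.436
endloop
endfacet
facet normal 0.293 -0.211 -0.933
outer loop
vertex -0.689 0.291 -3.29
vertex -0.716 -0.481 -3.124
vertex -1.23 0.048 -3.405
endloop
endfacet
facet normal -0.420 0.905 0.065
outer loop
vertex -0.689 0.291 -3.29
vertex -1.23 0.048 -3.405
vertex -1.244 -0.099 -1.436
endloop
endfacet
facet normal 0.292 -0.212 -0.933
outer loop
vertex -1.23 0.048 -3.405
vertex -0.716 -0.481 -3.124
vertex -1.471 -0.505 -3.355
endloop
endfacet
facet normal -0.916 0.401 0.023
outer loop
vertex -1.23 0.048 -3.405
vertex -1.471 -0.505 -3.355
vertex -1.244 -0.099 -1.436
endloop
endfacet
facet normal 0.292 -0.211 -0.933
outer loop
vertex -1.471 -0.505 -3.355
vertex -0.716 -0.481 -3.124
vertex -1.269 -1.043 -3.17
endloop
endfacet
facet normal -0.940 -0.293 0.173
outer loop
vertex -1.471 -0.505 -3.355
vertex -1.269 -1.043 -3.17
vertex -1.244 -0.099 -1.436
endloop
endfacet
facet normal 0.292 -0.211 -0.933
outer loop
vertex -1.269 -1.043 -3.17
vertex -0.716 -0.481 -3.124
vertex -0.743 -1.253 -2.958
endloop
endfacet
facet normal -0.478 -0.768 0.425
outer loop
vertex -1.269 -1.043 -3.17
vertex -0.743 -1.253 -2.958
vertex -1.244 -0.099 -1.436
endloop
endfacet
facet normal 0.292 -0.211 -0.933
outer loop
vertex -0.743 -1.253 -2.958
vertex -0.716 -0.481 -3.124
vertex -0.201 -1.01 -2.843
endloop
endfacet
facet normal 0.201 -0.748 0.633
outer loop
vertex -0.743 -1.253 -2.958
vertex -0.201 -1.01 -2.843
vertex -1.244 -0.099 -1.436
endloop
endfacet
facet normal 0.292 -0.211 -0.933
outer loop
vertex -0.201 -1.01 -2.843
vertex -0.716 -0.481 -3.124
vertex 0.039 -0.458 -2.893
endloop
endfacet
facet normal 0.698 -0.242 0.674
outer loop
vertex -0.201 -1.01 -2.843
vertex 0.039 -0.458 -2.893
vertex -1.244 -0.099 -1.436
endloop
endfacet
facet normal -0.792 -0.270 -0.547
outer loop
vertex 1.569 1.482 -1.516
vertex 1.462 2.672 -1.948
vertex 2.294 1.214 -2.433
endloop
endfacet
facet normal 0.084 -0.936 0.340
outer loop
vertex 3.918 1.768 -1.312
vertex 1.569 1.482 -1.516
vertex 2.294 1.214 -2.433
endloop
endfacet
facet normal -0.793 -0.270 -0.547
outer loop
vertex 2.294 1.214 -2.433
vertex 1.462 2.672 -1.948
vertex 2.187 2.403 -2.866
endloop
endfacet
facet normal 0.604 -0.224 -0.765
outer loop
vertex 2.187 2.403 -2.866
vertex 3.918 1.768 -1.312
vertex 2.294 1.214 -2.433
endloop
endfacet
facet normal -0.604 0.223 0.765
outer loop
vertex 1.569 1.482 -1.516
vertex 3.086 3.226 -0.827
vertex 1.462 2.672 -1.948
endloop
endfacet
facet normal 0.084 -0.936 0.341
outer loop
vertex 3.193 2.037 -0.394
vertex 1.569 1.482 -1.516
vertex 3.918 1.768 -1.312
endloop
endfacet
facet normal -0.605 0.224 0.764
outer loop
vertex 3.193 2.037 -0.394
vertex 3.086 3.226 -0.827
vertex 1.569 1.482 -1.516
endloop
endfacet
facet normal -0.084 0.936 -0.341
outer loop
vertex 1.462 2.672 -1.948
vertex 3.086 3.226 -0.827
vertex 2.187 2.403 -2.866
endloop
endfacet
facet normal 0.605 -0.223 -0.765
outer loop
vertex 3.811 2.958 -1.744
vertex 3.918 1.768 -1.312
vertex 2.187 2.403 -2.866
endloop
endfacet
facet normal -0.085 0.936 -0.341
outer loop
vertex 2.187 2.403 -2.866
vertex 3.086 3.226 -0.827
vertex 3.811 2.958 -1.744
endloop
endfacet
facet normal 0.793 0.270 0.547
outer loop
vertex 3.811 2.958 -1.744
vertex 3.193 2.037 -0.394
vertex 3.918 1.768 -1.312
endloop
endfacet
facet normal 0.792 0.271 0.547
outer loop
vertex 3.086 3.226 -0.827
vertex 3.193 2.037 -0.394
vertex 3.811 2.958 -1.744
endloop
endfacet

endsolid


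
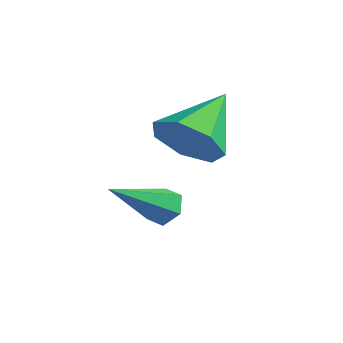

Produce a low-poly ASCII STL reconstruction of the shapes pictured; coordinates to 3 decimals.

solid 
facet normal -0.058 0.851 -0.523
outer loop
vertex -0.459 -1.42 -3.679
vertex -1.027 -1.44 -3.649
vertex -0.73 -1.171 -3.244
endloop
endfacet
facet normal 0.865 0.075 0.496
outer loop
vertex -0.459 -1.42 -3.679
vertex -0.73 -1.171 -3.244
vertex -0.913 -3.1 -2.631
endloop
endfacet
facet normal -0.060 0.851 -0.521
outer loop
vertex -0.73 -1.171 -3.244
vertex -1.027 -1.44 -3.649
vertex -1.298 -1.192 -3.213
endloop
endfacet
facet normal 0.041 0.299 0.953
outer loop
vertex -0.73 -1.171 -3.244
vertex -1.298 -1.192 -3.213
vertex -0.913 -3.1 -2.631
endloop
endfacet
facet normal -0.060 0.851 -0.521
outer loop
vertex -1.298 -1.192 -3.213
vertex -1.027 -1.44 -3.649
vertex -1.596 -1.461 -3.618
endloop
endfacet
facet normal -0.810 0.015 0.586
outer loop
vertex -1.298 -1.192 -3.213
vertex -1.596 -1.461 -3.618
vertex -0.913 -3.1 -2.631
endloop
endfacet
facet normal -0.060 0.851 -0.521
outer loop
vertex -1.596 -1.461 -3.618
vertex -1.027 -1.44 -3.649
vertex -1.325 -1.709 -4.054
endloop
endfacet
facet normal -0.836 -0.493 -0.240
outer loop
vertex -1.596 -1.461 -3.618
vertex -1.325 -1.709 -4.054
vertex -0.913 -3.1 -2.631
endloop
endfacet
facet normal -0.057 0.851 -0.523
outer loop
vertex -1.325 -1.709 -4.054
vertex -1.027 -1.44 -3.649
vertex -0.756 -1.689 -4.084
endloop
endfacet
facet normal -0.012 -0.717 -0.697
outer loop
vertex -1.325 -1.709 -4.054
vertex -0.756 -1.689 -4.084
vertex -0.913 -3.1 -2.631
endloop
endfacet
facet normal -0.058 0.851 -0.523
outer loop
vertex -0.756 -1.689 -4.084
vertex -1.027 -1.44 -3.649
vertex -0.459 -1.42 -3.679
endloop
endfacet
facet normal 0.840 -0.432 -0.329
outer loop
vertex -0.756 -1.689 -4.084
vertex -0.459 -1.42 -3.679
vertex -0.913 -3.1 -2.631
endloop
endfacet
facet normal 0.220 -0.783 -0.581
outer loop
vertex 0.514 -0.917 -1.672
vertex -0.297 -1.351 -1.394
vertex -0.158 -0.76 -2.138
endloop
endfacet
facet normal 0.402 0.869 -0.287
outer loop
vertex 0.514 -0.917 -1.672
vertex -0.158 -0.76 -2.138
vertex -0.703 0.091 -0.326
endloop
endfacet
facet normal 0.222 -0.783 -0.581
outer loop
vertex -0.158 -0.76 -2.138
vertex -0.297 -1.351 -1.394
vertex -0.934 -1.049 -2.045
endloop
endfacet
facet normal -0.356 0.800 -0.483
outer loop
vertex -0.158 -0.76 -2.138
vertex -0.934 -1.049 -2.045
vertex -0.703 0.091 -0.326
endloop
endfacet
facet normal 0.221 -0.784 -0.580
outer loop
vertex -0.934 -1.049 -2.045
vertex -0.297 -1.351 -1.394
vertex -1.23 -1.564 -1.462
endloop
endfacet
facet normal -0.916 0.380 -0.129
outer loop
vertex -0.934 -1.049 -2.045
vertex -1.23 -1.564 -1.462
vertex -0.703 0.091 -0.326
endloop
endfacet
facet normal 0.221 -0.784 -0.580
outer loop
vertex -1.23 -1.564 -1.462
vertex -0.297 -1.351 -1.394
vertex -0.823 -1.919 -0.827
endloop
endfacet
facet normal -0.858 -0.075 0.508
outer loop
vertex -1.23 -1.564 -1.462
vertex -0.823 -1.919 -0.827
vertex -0.703 0.091 -0.326
endloop
endfacet
facet normal 0.221 -0.784 -0.581
outer loop
vertex -0.823 -1.919 -0.827
vertex -0.297 -1.351 -1.394
vertex -0.019 -1.846 -0.62
endloop
endfacet
facet normal -0.224 -0.223 0.949
outer loop
vertex -0.823 -1.919 -0.827
vertex -0.019 -1.846 -0.62
vertex -0.703 0.091 -0.326
endloop
endfacet
facet normal 0.221 -0.784 -0.581
outer loop
vertex -0.019 -1.846 -0.62
vertex -0.297 -1.351 -1.394
vertex 0.575 -1.4 -0.996
endloop
endfacet
facet normal 0.508 0.049 0.860
outer loop
vertex -0.019 -1.846 -0.62
vertex 0.575 -1.4 -0.996
vertex -0.703 0.091 -0.326
endloop
endfacet
facet normal 0.221 -0.784 -0.580
outer loop
vertex 0.575 -1.4 -0.996
vertex -0.297 -1.351 -1.394
vertex 0.514 -0.917 -1.672
endloop
endfacet
facet normal 0.786 0.534 0.311
outer loop
vertex 0.575 -1.4 -0.996
vertex 0.514 -0.917 -1.672
vertex -0.703 0.091 -0.326
endloop
endfacet

endsolid


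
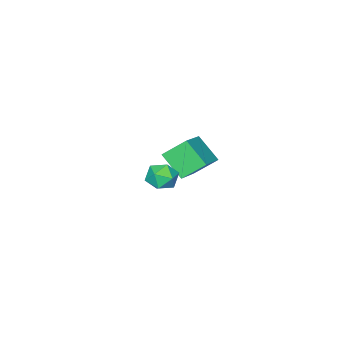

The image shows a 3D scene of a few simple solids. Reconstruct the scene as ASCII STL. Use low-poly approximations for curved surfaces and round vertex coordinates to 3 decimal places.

solid 
facet normal 0.251 0.530 0.810
outer loop
vertex 2.798 2.457 2.046
vertex 2.56 1.939 2.459
vertex 3.232 1.941 2.249
endloop
endfacet
facet normal 0.685 0.680 0.264
outer loop
vertex 2.798 2.457 2.046
vertex 3.232 1.941 2.249
vertex 3.253 2.177 1.586
endloop
endfacet
facet normal 0.284 0.918 -0.277
outer loop
vertex 2.798 2.457 2.046
vertex 3.253 2.177 1.586
vertex 2.593 2.321 1.386
endloop
endfacet
facet normal -0.397 0.916 -0.065
outer loop
vertex 2.798 2.457 2.046
vertex 2.593 2.321 1.386
vertex 2.165 2.174 1.925
endloop
endfacet
facet normal -0.418 0.676 0.607
outer loop
vertex 2.798 2.457 2.046
vertex 2.165 2.174 1.925
vertex 2.56 1.939 2.459
endloop
endfacet
facet normal 0.996 0.071 0.057
outer loop
vertex 3.253 2.177 1.586
vertex 3.232 1.941 2.249
vertex 3.295 1.486 1.715
endloop
endfacet
facet normal 0.294 -0.171 0.940
outer loop
vertex 3.232 1.941 2.249
vertex 2.56 1.939 2.459
vertex 2.867 1.339 2.254
endloop
endfacet
facet normal -0.788 0.066 0.612
outer loop
vertex 2.56 1.939 2.459
vertex 2.165 2.174 1.925
vertex 2.207 1.483 2.054
endloop
endfacet
facet normal -0.754 0.453 -0.475
outer loop
vertex 2.165 2.174 1.925
vertex 2.593 2.321 1.386
vertex 2.228 1.719 1.391
endloop
endfacet
facet normal 0.348 0.458 -0.818
outer loop
vertex 2.593 2.321 1.386
vertex 3.253 2.177 1.586
vertex 2.9 1.721 1.181
endloop
endfacet
facet normal 0.397 -0.916 0.065
outer loop
vertex 2.662 1.203 1.594
vertex 3.295 1.486 1.715
vertex 2.867 1.339 2.254
endloop
endfacet
facet normal -0.284 -0.918 0.277
outer loop
vertex 2.662 1.203 1.594
vertex 2.867 1.339 2.254
vertex 2.207 1.483 2.054
endloop
endfacet
facet normal -0.685 -0.680 -0.264
outer loop
vertex 2.662 1.203 1.594
vertex 2.207 1.483 2.054
vertex 2.228 1.719 1.391
endloop
endfacet
facet normal -0.251 -0.530 -0.810
outer loop
vertex 2.662 1.203 1.594
vertex 2.228 1.719 1.391
vertex 2.9 1.721 1.181
endloop
endfacet
facet normal 0.418 -0.676 -0.607
outer loop
vertex 2.662 1.203 1.594
vertex 2.9 1.721 1.181
vertex 3.295 1.486 1.715
endloop
endfacet
facet normal 0.754 -0.453 0.475
outer loop
vertex 2.867 1.339 2.254
vertex 3.295 1.486 1.715
vertex 3.232 1.941 2.249
endloop
endfacet
facet normal -0.348 -0.458 0.818
outer loop
vertex 2.207 1.483 2.054
vertex 2.867 1.339 2.254
vertex 2.56 1.939 2.459
endloop
endfacet
facet normal -0.996 -0.071 -0.057
outer loop
vertex 2.228 1.719 1.391
vertex 2.207 1.483 2.054
vertex 2.165 2.174 1.925
endloop
endfacet
facet normal -0.294 0.171 -0.940
outer loop
vertex 2.9 1.721 1.181
vertex 2.228 1.719 1.391
vertex 2.593 2.321 1.386
endloop
endfacet
facet normal 0.788 -0.066 -0.612
outer loop
vertex 3.295 1.486 1.715
vertex 2.9 1.721 1.181
vertex 3.253 2.177 1.586
endloop
endfacet
facet normal -0.828 -0.392 -0.402
outer loop
vertex -3.27 -2.096 -0.509
vertex -3.317 -1.01 -1.469
vertex -2.542 -2.791 -1.33
endloop
endfacet
facet normal 0.032 -0.749 0.662
outer loop
vertex -1.143 -2.13 -0.651
vertex -3.27 -2.096 -0.509
vertex -2.542 -2.791 -1.33
endloop
endfacet
facet normal -0.828 -0.392 -0.402
outer loop
vertex -2.542 -2.791 -1.33
vertex -3.317 -1.01 -1.469
vertex -2.588 -1.706 -2.291
endloop
endfacet
facet normal 0.560 -0.536 -0.632
outer loop
vertex -2.588 -1.706 -2.291
vertex -1.143 -2.13 -0.651
vertex -2.542 -2.791 -1.33
endloop
endfacet
facet normal -0.560 0.535 0.633
outer loop
vertex -3.27 -2.096 -0.509
vertex -1.918 -0.349 -0.79
vertex -3.317 -1.01 -1.469
endloop
endfacet
facet normal 0.032 -0.748 0.662
outer loop
vertex -1.872 -1.434 0.171
vertex -3.27 -2.096 -0.509
vertex -1.143 -2.13 -0.651
endloop
endfacet
facet normal -0.561 0.536 0.631
outer loop
vertex -1.872 -1.434 0.171
vertex -1.918 -0.349 -0.79
vertex -3.27 -2.096 -0.509
endloop
endfacet
facet normal -0.032 0.749 -0.662
outer loop
vertex -3.317 -1.01 -1.469
vertex -1.918 -0.349 -0.79
vertex -2.588 -1.706 -2.291
endloop
endfacet
facet normal 0.561 -0.535 -0.632
outer loop
vertex -1.19 -1.044 -1.611
vertex -1.143 -2.13 -0.651
vertex -2.588 -1.706 -2.291
endloop
endfacet
facet normal -0.032 0.749 -0.662
outer loop
vertex -2.588 -1.706 -2.291
vertex -1.918 -0.349 -0.79
vertex -1.19 -1.044 -1.611
endloop
endfacet
facet normal 0.828 0.392 0.402
outer loop
vertex -1.19 -1.044 -1.611
vertex -1.872 -1.434 0.171
vertex -1.143 -2.13 -0.651
endloop
endfacet
facet normal 0.828 0.391 0.402
outer loop
vertex -1.918 -0.349 -0.79
vertex -1.872 -1.434 0.171
vertex -1.19 -1.044 -1.611
endloop
endfacet

endsolid


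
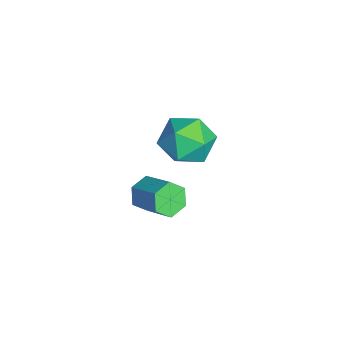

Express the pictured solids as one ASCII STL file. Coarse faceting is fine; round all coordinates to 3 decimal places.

solid 
facet normal -0.697 -0.527 -0.486
outer loop
vertex 2.275 0.807 -0.303
vertex 1.852 0.806 0.304
vertex 1.786 1.351 -0.192
endloop
endfacet
facet normal 0.279 0.427 -0.860
outer loop
vertex 2.275 0.807 -0.303
vertex 1.786 1.351 -0.192
vertex 3.292 1.576 0.409
endloop
endfacet
facet normal 0.279 0.427 -0.860
outer loop
vertex 3.292 1.576 0.409
vertex 1.786 1.351 -0.192
vertex 2.803 2.12 0.52
endloop
endfacet
facet normal 0.696 0.526 0.488
outer loop
vertex 3.292 1.576 0.409
vertex 2.803 2.12 0.52
vertex 2.868 1.574 1.016
endloop
endfacet
facet normal -0.697 -0.527 -0.486
outer loop
vertex 1.786 1.351 -0.192
vertex 1.852 0.806 0.304
vertex 1.363 1.35 0.415
endloop
endfacet
facet normal -0.433 0.850 -0.300
outer loop
vertex 1.786 1.351 -0.192
vertex 1.363 1.35 0.415
vertex 2.803 2.12 0.52
endloop
endfacet
facet normal -0.433 0.850 -0.301
outer loop
vertex 2.803 2.12 0.52
vertex 1.363 1.35 0.415
vertex 2.379 2.119 1.127
endloop
endfacet
facet normal 0.697 0.526 0.488
outer loop
vertex 2.803 2.12 0.52
vertex 2.379 2.119 1.127
vertex 2.868 1.574 1.016
endloop
endfacet
facet normal -0.696 -0.526 -0.488
outer loop
vertex 1.363 1.35 0.415
vertex 1.852 0.806 0.304
vertex 1.428 0.804 0.911
endloop
endfacet
facet normal -0.713 0.423 0.559
outer loop
vertex 1.363 1.35 0.415
vertex 1.428 0.804 0.911
vertex 2.379 2.119 1.127
endloop
endfacet
facet normal -0.712 0.423 0.560
outer loop
vertex 2.379 2.119 1.127
vertex 1.428 0.804 0.911
vertex 2.445 1.573 1.623
endloop
endfacet
facet normal 0.697 0.526 0.487
outer loop
vertex 2.379 2.119 1.127
vertex 2.445 1.573 1.623
vertex 2.868 1.574 1.016
endloop
endfacet
facet normal -0.696 -0.526 -0.488
outer loop
vertex 1.428 0.804 0.911
vertex 1.852 0.806 0.304
vertex 1.917 0.26 0.8
endloop
endfacet
facet normal -0.279 -0.427 0.860
outer loop
vertex 1.428 0.804 0.911
vertex 1.917 0.26 0.8
vertex 2.445 1.573 1.623
endloop
endfacet
facet normal -0.279 -0.427 0.860
outer loop
vertex 2.445 1.573 1.623
vertex 1.917 0.26 0.8
vertex 2.934 1.029 1.512
endloop
endfacet
facet normal 0.697 0.527 0.486
outer loop
vertex 2.445 1.573 1.623
vertex 2.934 1.029 1.512
vertex 2.868 1.574 1.016
endloop
endfacet
facet normal -0.697 -0.526 -0.488
outer loop
vertex 1.917 0.26 0.8
vertex 1.852 0.806 0.304
vertex 2.341 0.261 0.193
endloop
endfacet
facet normal 0.432 -0.850 0.301
outer loop
vertex 1.917 0.26 0.8
vertex 2.341 0.261 0.193
vertex 2.934 1.029 1.512
endloop
endfacet
facet normal 0.433 -0.850 0.300
outer loop
vertex 2.934 1.029 1.512
vertex 2.341 0.261 0.193
vertex 3.357 1.03 0.905
endloop
endfacet
facet normal 0.697 0.527 0.486
outer loop
vertex 2.934 1.029 1.512
vertex 3.357 1.03 0.905
vertex 2.868 1.574 1.016
endloop
endfacet
facet normal -0.697 -0.526 -0.487
outer loop
vertex 2.341 0.261 0.193
vertex 1.852 0.806 0.304
vertex 2.275 0.807 -0.303
endloop
endfacet
facet normal 0.712 -0.423 -0.560
outer loop
vertex 2.341 0.261 0.193
vertex 2.275 0.807 -0.303
vertex 3.357 1.03 0.905
endloop
endfacet
facet normal 0.712 -0.424 -0.560
outer loop
vertex 3.357 1.03 0.905
vertex 2.275 0.807 -0.303
vertex 3.292 1.576 0.409
endloop
endfacet
facet normal 0.696 0.526 0.488
outer loop
vertex 3.357 1.03 0.905
vertex 3.292 1.576 0.409
vertex 2.868 1.574 1.016
endloop
endfacet
facet normal 0.152 0.811 0.566
outer loop
vertex -1.789 3.645 -0.376
vertex -1.975 2.985 0.62
vertex -0.86 3.093 0.166
endloop
endfacet
facet normal 0.528 0.848 -0.041
outer loop
vertex -1.789 3.645 -0.376
vertex -0.86 3.093 0.166
vertex -0.945 3.088 -1.04
endloop
endfacet
facet normal 0.071 0.807 -0.586
outer loop
vertex -1.789 3.645 -0.376
vertex -0.945 3.088 -1.04
vertex -2.113 2.979 -1.332
endloop
endfacet
facet normal -0.588 0.743 -0.319
outer loop
vertex -1.789 3.645 -0.376
vertex -2.113 2.979 -1.332
vertex -2.75 2.915 -0.306
endloop
endfacet
facet normal -0.538 0.746 0.394
outer loop
vertex -1.789 3.645 -0.376
vertex -2.75 2.915 -0.306
vertex -1.975 2.985 0.62
endloop
endfacet
facet normal 0.958 0.280 -0.069
outer loop
vertex -0.945 3.088 -1.04
vertex -0.86 3.093 0.166
vertex -0.61 2.085 -0.454
endloop
endfacet
facet normal 0.350 0.219 0.911
outer loop
vertex -0.86 3.093 0.166
vertex -1.975 2.985 0.62
vertex -1.247 2.021 0.572
endloop
endfacet
facet normal -0.766 0.114 0.633
outer loop
vertex -1.975 2.985 0.62
vertex -2.75 2.915 -0.306
vertex -2.415 1.912 0.28
endloop
endfacet
facet normal -0.848 0.109 -0.519
outer loop
vertex -2.75 2.915 -0.306
vertex -2.113 2.979 -1.332
vertex -2.5 1.907 -0.926
endloop
endfacet
facet normal 0.218 0.212 -0.953
outer loop
vertex -2.113 2.979 -1.332
vertex -0.945 3.088 -1.04
vertex -1.385 2.015 -1.38
endloop
endfacet
facet normal 0.588 -0.743 0.319
outer loop
vertex -1.571 1.355 -0.384
vertex -0.61 2.085 -0.454
vertex -1.247 2.021 0.572
endloop
endfacet
facet normal -0.071 -0.807 0.586
outer loop
vertex -1.571 1.355 -0.384
vertex -1.247 2.021 0.572
vertex -2.415 1.912 0.28
endloop
endfacet
facet normal -0.528 -0.848 0.041
outer loop
vertex -1.571 1.355 -0.384
vertex -2.415 1.912 0.28
vertex -2.5 1.907 -0.926
endloop
endfacet
facet normal -0.152 -0.811 -0.566
outer loop
vertex -1.571 1.355 -0.384
vertex -2.5 1.907 -0.926
vertex -1.385 2.015 -1.38
endloop
endfacet
facet normal 0.538 -0.746 -0.394
outer loop
vertex -1.571 1.355 -0.384
vertex -1.385 2.015 -1.38
vertex -0.61 2.085 -0.454
endloop
endfacet
facet normal 0.848 -0.109 0.519
outer loop
vertex -1.247 2.021 0.572
vertex -0.61 2.085 -0.454
vertex -0.86 3.093 0.166
endloop
endfacet
facet normal -0.218 -0.212 0.953
outer loop
vertex -2.415 1.912 0.28
vertex -1.247 2.021 0.572
vertex -1.975 2.985 0.62
endloop
endfacet
facet normal -0.958 -0.280 0.069
outer loop
vertex -2.5 1.907 -0.926
vertex -2.415 1.912 0.28
vertex -2.75 2.915 -0.306
endloop
endfacet
facet normal -0.350 -0.219 -0.911
outer loop
vertex -1.385 2.015 -1.38
vertex -2.5 1.907 -0.926
vertex -2.113 2.979 -1.332
endloop
endfacet
facet normal 0.766 -0.114 -0.633
outer loop
vertex -0.61 2.085 -0.454
vertex -1.385 2.015 -1.38
vertex -0.945 3.088 -1.04
endloop
endfacet

endsolid


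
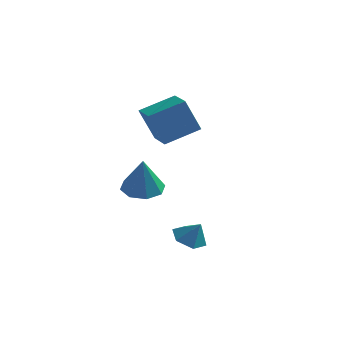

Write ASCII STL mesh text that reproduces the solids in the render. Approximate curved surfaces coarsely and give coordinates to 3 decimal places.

solid 
facet normal -0.200 0.296 -0.934
outer loop
vertex -1.766 0.291 -2.803
vertex -2.586 -0.44 -2.859
vertex -2.501 0.61 -2.544
endloop
endfacet
facet normal 0.488 0.667 0.563
outer loop
vertex -1.766 0.291 -2.803
vertex -2.501 0.61 -2.544
vertex -2.154 -1.08 -0.841
endloop
endfacet
facet normal -0.200 0.296 -0.934
outer loop
vertex -2.501 0.61 -2.544
vertex -2.586 -0.44 -2.859
vertex -3.285 0.315 -2.47
endloop
endfacet
facet normal -0.188 0.678 0.711
outer loop
vertex -2.501 0.61 -2.544
vertex -3.285 0.315 -2.47
vertex -2.154 -1.08 -0.841
endloop
endfacet
facet normal -0.201 0.296 -0.934
outer loop
vertex -3.285 0.315 -2.47
vertex -2.586 -0.44 -2.859
vertex -3.66 -0.423 -2.623
endloop
endfacet
facet normal -0.704 0.218 0.676
outer loop
vertex -3.285 0.315 -2.47
vertex -3.66 -0.423 -2.623
vertex -2.154 -1.08 -0.841
endloop
endfacet
facet normal -0.200 0.296 -0.934
outer loop
vertex -3.66 -0.423 -2.623
vertex -2.586 -0.44 -2.859
vertex -3.406 -1.171 -2.915
endloop
endfacet
facet normal -0.758 -0.444 0.477
outer loop
vertex -3.66 -0.423 -2.623
vertex -3.406 -1.171 -2.915
vertex -2.154 -1.08 -0.841
endloop
endfacet
facet normal -0.199 0.295 -0.934
outer loop
vertex -3.406 -1.171 -2.915
vertex -2.586 -0.44 -2.859
vertex -2.671 -1.491 -3.173
endloop
endfacet
facet normal -0.318 -0.919 0.233
outer loop
vertex -3.406 -1.171 -2.915
vertex -2.671 -1.491 -3.173
vertex -2.154 -1.08 -0.841
endloop
endfacet
facet normal -0.201 0.295 -0.934
outer loop
vertex -2.671 -1.491 -3.173
vertex -2.586 -0.44 -2.859
vertex -1.887 -1.195 -3.248
endloop
endfacet
facet normal 0.359 -0.930 0.084
outer loop
vertex -2.671 -1.491 -3.173
vertex -1.887 -1.195 -3.248
vertex -2.154 -1.08 -0.841
endloop
endfacet
facet normal -0.200 0.296 -0.934
outer loop
vertex -1.887 -1.195 -3.248
vertex -2.586 -0.44 -2.859
vertex -1.512 -0.457 -3.094
endloop
endfacet
facet normal 0.875 -0.469 0.119
outer loop
vertex -1.887 -1.195 -3.248
vertex -1.512 -0.457 -3.094
vertex -2.154 -1.08 -0.841
endloop
endfacet
facet normal -0.200 0.296 -0.934
outer loop
vertex -1.512 -0.457 -3.094
vertex -2.586 -0.44 -2.859
vertex -1.766 0.291 -2.803
endloop
endfacet
facet normal 0.929 0.192 0.318
outer loop
vertex -1.512 -0.457 -3.094
vertex -1.766 0.291 -2.803
vertex -2.154 -1.08 -0.841
endloop
endfacet
facet normal -0.575 -0.720 -0.388
outer loop
vertex -3.178 1.055 1.305
vertex -4.337 2.007 1.255
vertex -2.613 1.642 -0.62
endloop
endfacet
facet normal 0.772 -0.634 0.033
outer loop
vertex -1.423 3.133 0.185
vertex -3.178 1.055 1.305
vertex -2.613 1.642 -0.62
endloop
endfacet
facet normal -0.575 -0.720 -0.389
outer loop
vertex -2.613 1.642 -0.62
vertex -4.337 2.007 1.255
vertex -3.772 2.594 -0.669
endloop
endfacet
facet normal 0.270 0.282 -0.921
outer loop
vertex -3.772 2.594 -0.669
vertex -1.423 3.133 0.185
vertex -2.613 1.642 -0.62
endloop
endfacet
facet normal -0.271 -0.281 0.921
outer loop
vertex -3.178 1.055 1.305
vertex -3.147 3.498 2.06
vertex -4.337 2.007 1.255
endloop
endfacet
facet normal 0.772 -0.634 0.033
outer loop
vertex -1.988 2.546 2.109
vertex -3.178 1.055 1.305
vertex -1.423 3.133 0.185
endloop
endfacet
facet normal -0.270 -0.281 0.921
outer loop
vertex -1.988 2.546 2.109
vertex -3.147 3.498 2.06
vertex -3.178 1.055 1.305
endloop
endfacet
facet normal -0.772 0.634 -0.033
outer loop
vertex -4.337 2.007 1.255
vertex -3.147 3.498 2.06
vertex -3.772 2.594 -0.669
endloop
endfacet
facet normal 0.270 0.281 -0.921
outer loop
vertex -2.582 4.085 0.135
vertex -1.423 3.133 0.185
vertex -3.772 2.594 -0.669
endloop
endfacet
facet normal -0.772 0.634 -0.033
outer loop
vertex -3.772 2.594 -0.669
vertex -3.147 3.498 2.06
vertex -2.582 4.085 0.135
endloop
endfacet
facet normal 0.575 0.720 0.389
outer loop
vertex -2.582 4.085 0.135
vertex -1.988 2.546 2.109
vertex -1.423 3.133 0.185
endloop
endfacet
facet normal 0.575 0.720 0.388
outer loop
vertex -3.147 3.498 2.06
vertex -1.988 2.546 2.109
vertex -2.582 4.085 0.135
endloop
endfacet
facet normal -0.540 0.036 -0.841
outer loop
vertex 2.275 -2.729 -4.859
vertex 1.544 -3.019 -4.402
vertex 1.712 -2.127 -4.472
endloop
endfacet
facet normal 0.775 0.602 0.192
outer loop
vertex 2.275 -2.729 -4.859
vertex 1.712 -2.127 -4.472
vertex 2.176 -3.061 -3.418
endloop
endfacet
facet normal -0.541 0.036 -0.840
outer loop
vertex 1.712 -2.127 -4.472
vertex 1.544 -3.019 -4.402
vertex 0.981 -2.418 -4.014
endloop
endfacet
facet normal 0.094 0.765 0.637
outer loop
vertex 1.712 -2.127 -4.472
vertex 0.981 -2.418 -4.014
vertex 2.176 -3.061 -3.418
endloop
endfacet
facet normal -0.541 0.036 -0.840
outer loop
vertex 0.981 -2.418 -4.014
vertex 1.544 -3.019 -4.402
vertex 0.813 -3.309 -3.944
endloop
endfacet
facet normal -0.379 0.143 0.914
outer loop
vertex 0.981 -2.418 -4.014
vertex 0.813 -3.309 -3.944
vertex 2.176 -3.061 -3.418
endloop
endfacet
facet normal -0.541 0.036 -0.840
outer loop
vertex 0.813 -3.309 -3.944
vertex 1.544 -3.019 -4.402
vertex 1.375 -3.911 -4.331
endloop
endfacet
facet normal -0.172 -0.641 0.748
outer loop
vertex 0.813 -3.309 -3.944
vertex 1.375 -3.911 -4.331
vertex 2.176 -3.061 -3.418
endloop
endfacet
facet normal -0.541 0.036 -0.840
outer loop
vertex 1.375 -3.911 -4.331
vertex 1.544 -3.019 -4.402
vertex 2.106 -3.62 -4.789
endloop
endfacet
facet normal 0.510 -0.805 0.302
outer loop
vertex 1.375 -3.911 -4.331
vertex 2.106 -3.62 -4.789
vertex 2.176 -3.061 -3.418
endloop
endfacet
facet normal -0.540 0.036 -0.841
outer loop
vertex 2.106 -3.62 -4.789
vertex 1.544 -3.019 -4.402
vertex 2.275 -2.729 -4.859
endloop
endfacet
facet normal 0.983 -0.184 0.025
outer loop
vertex 2.106 -3.62 -4.789
vertex 2.275 -2.729 -4.859
vertex 2.176 -3.061 -3.418
endloop
endfacet

endsolid


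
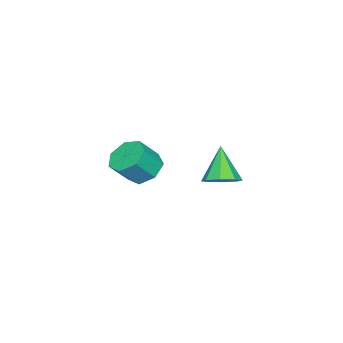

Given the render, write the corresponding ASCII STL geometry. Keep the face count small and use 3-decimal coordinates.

solid 
facet normal 0.483 0.270 -0.833
outer loop
vertex -0.637 0.285 -2.992
vertex -1.397 0.704 -3.297
vertex -0.67 0.959 -2.793
endloop
endfacet
facet normal 0.610 -0.197 0.767
outer loop
vertex -0.637 0.285 -2.992
vertex -0.67 0.959 -2.793
vertex -2.343 0.176 -1.663
endloop
endfacet
facet normal 0.483 0.269 -0.833
outer loop
vertex -0.67 0.959 -2.793
vertex -1.397 0.704 -3.297
vertex -1.13 1.484 -2.89
endloop
endfacet
facet normal 0.344 0.453 0.823
outer loop
vertex -0.67 0.959 -2.793
vertex -1.13 1.484 -2.89
vertex -2.343 0.176 -1.663
endloop
endfacet
facet normal 0.483 0.269 -0.833
outer loop
vertex -1.13 1.484 -2.89
vertex -1.397 0.704 -3.297
vertex -1.745 1.552 -3.225
endloop
endfacet
facet normal -0.236 0.772 0.590
outer loop
vertex -1.13 1.484 -2.89
vertex -1.745 1.552 -3.225
vertex -2.343 0.176 -1.663
endloop
endfacet
facet normal 0.483 0.269 -0.833
outer loop
vertex -1.745 1.552 -3.225
vertex -1.397 0.704 -3.297
vertex -2.157 1.123 -3.602
endloop
endfacet
facet normal -0.790 0.577 0.206
outer loop
vertex -1.745 1.552 -3.225
vertex -2.157 1.123 -3.602
vertex -2.343 0.176 -1.663
endloop
endfacet
facet normal 0.483 0.269 -0.834
outer loop
vertex -2.157 1.123 -3.602
vertex -1.397 0.704 -3.297
vertex -2.123 0.448 -3.8
endloop
endfacet
facet normal -0.994 -0.019 -0.105
outer loop
vertex -2.157 1.123 -3.602
vertex -2.123 0.448 -3.8
vertex -2.343 0.176 -1.663
endloop
endfacet
facet normal 0.482 0.269 -0.833
outer loop
vertex -2.123 0.448 -3.8
vertex -1.397 0.704 -3.297
vertex -1.664 -0.077 -3.704
endloop
endfacet
facet normal -0.729 -0.666 -0.160
outer loop
vertex -2.123 0.448 -3.8
vertex -1.664 -0.077 -3.704
vertex -2.343 0.176 -1.663
endloop
endfacet
facet normal 0.483 0.269 -0.833
outer loop
vertex -1.664 -0.077 -3.704
vertex -1.397 0.704 -3.297
vertex -1.048 -0.145 -3.369
endloop
endfacet
facet normal -0.148 -0.986 0.073
outer loop
vertex -1.664 -0.077 -3.704
vertex -1.048 -0.145 -3.369
vertex -2.343 0.176 -1.663
endloop
endfacet
facet normal 0.483 0.269 -0.833
outer loop
vertex -1.048 -0.145 -3.369
vertex -1.397 0.704 -3.297
vertex -0.637 0.285 -2.992
endloop
endfacet
facet normal 0.407 -0.790 0.458
outer loop
vertex -1.048 -0.145 -3.369
vertex -0.637 0.285 -2.992
vertex -2.343 0.176 -1.663
endloop
endfacet
facet normal -0.560 0.357 -0.747
outer loop
vertex 4.097 -0.5 -1.112
vertex 3.316 -0.616 -0.582
vertex 3.883 0.144 -0.644
endloop
endfacet
facet normal 0.787 0.512 -0.345
outer loop
vertex 4.097 -0.5 -1.112
vertex 3.883 0.144 -0.644
vertex 4.864 -0.989 -0.087
endloop
endfacet
facet normal 0.787 0.511 -0.346
outer loop
vertex 4.864 -0.989 -0.087
vertex 3.883 0.144 -0.644
vertex 4.65 -0.344 0.38
endloop
endfacet
facet normal 0.560 -0.356 0.748
outer loop
vertex 4.864 -0.989 -0.087
vertex 4.65 -0.344 0.38
vertex 4.084 -1.104 0.442
endloop
endfacet
facet normal -0.560 0.357 -0.748
outer loop
vertex 3.883 0.144 -0.644
vertex 3.316 -0.616 -0.582
vertex 3.243 0.217 -0.13
endloop
endfacet
facet normal 0.289 0.930 0.227
outer loop
vertex 3.883 0.144 -0.644
vertex 3.243 0.217 -0.13
vertex 4.65 -0.344 0.38
endloop
endfacet
facet normal 0.288 0.930 0.228
outer loop
vertex 4.65 -0.344 0.38
vertex 3.243 0.217 -0.13
vertex 4.01 -0.272 0.894
endloop
endfacet
facet normal 0.560 -0.356 0.748
outer loop
vertex 4.65 -0.344 0.38
vertex 4.01 -0.272 0.894
vertex 4.084 -1.104 0.442
endloop
endfacet
facet normal -0.561 0.356 -0.747
outer loop
vertex 3.243 0.217 -0.13
vertex 3.316 -0.616 -0.582
vertex 2.658 -0.338 0.044
endloop
endfacet
facet normal -0.428 0.648 0.630
outer loop
vertex 3.243 0.217 -0.13
vertex 2.658 -0.338 0.044
vertex 4.01 -0.272 0.894
endloop
endfacet
facet normal -0.428 0.648 0.630
outer loop
vertex 4.01 -0.272 0.894
vertex 2.658 -0.338 0.044
vertex 3.425 -0.827 1.068
endloop
endfacet
facet normal 0.560 -0.356 0.748
outer loop
vertex 4.01 -0.272 0.894
vertex 3.425 -0.827 1.068
vertex 4.084 -1.104 0.442
endloop
endfacet
facet normal -0.560 0.357 -0.747
outer loop
vertex 2.658 -0.338 0.044
vertex 3.316 -0.616 -0.582
vertex 2.569 -1.101 -0.254
endloop
endfacet
facet normal -0.821 -0.122 0.557
outer loop
vertex 2.658 -0.338 0.044
vertex 2.569 -1.101 -0.254
vertex 3.425 -0.827 1.068
endloop
endfacet
facet normal -0.821 -0.122 0.557
outer loop
vertex 3.425 -0.827 1.068
vertex 2.569 -1.101 -0.254
vertex 3.336 -1.59 0.77
endloop
endfacet
facet normal 0.560 -0.357 0.748
outer loop
vertex 3.425 -0.827 1.068
vertex 3.336 -1.59 0.77
vertex 4.084 -1.104 0.442
endloop
endfacet
facet normal -0.560 0.357 -0.748
outer loop
vertex 2.569 -1.101 -0.254
vertex 3.316 -0.616 -0.582
vertex 3.043 -1.499 -0.799
endloop
endfacet
facet normal -0.597 -0.800 0.065
outer loop
vertex 2.569 -1.101 -0.254
vertex 3.043 -1.499 -0.799
vertex 3.336 -1.59 0.77
endloop
endfacet
facet normal -0.597 -0.800 0.065
outer loop
vertex 3.336 -1.59 0.77
vertex 3.043 -1.499 -0.799
vertex 3.81 -1.988 0.225
endloop
endfacet
facet normal 0.560 -0.357 0.748
outer loop
vertex 3.336 -1.59 0.77
vertex 3.81 -1.988 0.225
vertex 4.084 -1.104 0.442
endloop
endfacet
facet normal -0.559 0.357 -0.748
outer loop
vertex 3.043 -1.499 -0.799
vertex 3.316 -0.616 -0.582
vertex 3.723 -1.232 -1.18
endloop
endfacet
facet normal 0.077 -0.876 -0.476
outer loop
vertex 3.043 -1.499 -0.799
vertex 3.723 -1.232 -1.18
vertex 3.81 -1.988 0.225
endloop
endfacet
facet normal 0.078 -0.876 -0.476
outer loop
vertex 3.81 -1.988 0.225
vertex 3.723 -1.232 -1.18
vertex 4.49 -1.72 -0.156
endloop
endfacet
facet normal 0.560 -0.357 0.748
outer loop
vertex 3.81 -1.988 0.225
vertex 4.49 -1.72 -0.156
vertex 4.084 -1.104 0.442
endloop
endfacet
facet normal -0.560 0.356 -0.748
outer loop
vertex 3.723 -1.232 -1.18
vertex 3.316 -0.616 -0.582
vertex 4.097 -0.5 -1.112
endloop
endfacet
facet normal 0.693 -0.293 -0.659
outer loop
vertex 3.723 -1.232 -1.18
vertex 4.097 -0.5 -1.112
vertex 4.49 -1.72 -0.156
endloop
endfacet
facet normal 0.693 -0.293 -0.658
outer loop
vertex 4.49 -1.72 -0.156
vertex 4.097 -0.5 -1.112
vertex 4.864 -0.989 -0.087
endloop
endfacet
facet normal 0.560 -0.357 0.748
outer loop
vertex 4.49 -1.72 -0.156
vertex 4.864 -0.989 -0.087
vertex 4.084 -1.104 0.442
endloop
endfacet

endsolid
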